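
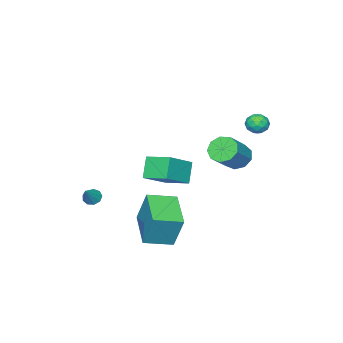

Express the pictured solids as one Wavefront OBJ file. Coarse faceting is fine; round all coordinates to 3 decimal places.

v -3.433 4.552 3.842
v -2.893 4.297 4.078
v -3.847 3.603 3.762
v -3.307 3.348 3.998
v -3.688 3.699 4.376
v -3.432 4.285 4.426
v -3.308 3.615 3.414
v -3.052 4.201 3.464
v -2.816 3.717 3.813
v -3.051 3.77 4.408
v -3.689 4.13 3.432
v -3.924 4.183 4.027
v -3.127 4.507 3.967
v -3.613 3.393 3.873
v -3.837 3.599 4.095
v -3.52 3.449 4.234
v -3.443 4.501 4.172
v -3.126 4.351 4.31
v -3.593 4 4.485
v -3.614 3.549 3.53
v -3.297 3.399 3.668
v -3.22 4.451 3.606
v -2.903 4.301 3.745
v -3.147 3.9 3.355
v -2.764 4.017 3.95
v -3.008 3.46 3.903
v -3.008 3.616 3.56
v -2.858 3.961 3.589
v -2.903 4.048 4.299
v -3.146 3.49 4.252
v -3.369 3.697 4.475
v -3.219 4.041 4.504
v -2.857 3.707 4.144
v -3.594 4.41 3.588
v -3.837 3.852 3.541
v -3.521 3.859 3.336
v -3.371 4.203 3.365
v -3.732 4.44 3.937
v -3.976 3.883 3.89
v -3.882 3.939 4.251
v -3.732 4.284 4.28
v -3.883 4.193 3.696
v 0.698 -3.184 -2.013
v 1.052 -3.495 -2.233
v 1.502 -2.896 -1.127
v 1.08 -3.166 -2.365
v 0.93 -2.845 -2.333
v 0.671 -2.683 -2.15
v 0.425 -2.755 -1.904
v 0.307 -3.028 -1.708
v 0.372 -3.373 -1.655
v 0.59 -3.63 -1.77
v 0.858 -3.678 -1.998
v -2.765 -1.117 -0.195
v -1.154 -1.21 0.79
v -2.913 0.285 0.181
v -1.303 0.193 1.165
v -2.077 -0.753 -1.285
v -0.467 -0.845 -0.301
v -2.226 0.65 -0.91
v -0.615 0.557 0.075
v -4.223 2.081 0.682
v -3.734 2.31 0.051
v -2.349 2.488 1.187
v -2.837 2.259 1.818
v -3.981 2.766 0.281
v -2.596 2.944 1.416
v -4.341 2.902 0.698
v -2.956 3.08 1.834
v -4.646 2.654 1.108
v -3.261 2.832 2.244
v -4.752 2.138 1.319
v -3.367 2.316 2.455
v -4.611 1.595 1.232
v -3.225 1.773 2.367
v -4.288 1.279 0.887
v -2.903 1.457 2.023
v -3.934 1.339 0.447
v -2.549 1.517 1.583
v -3.716 1.746 0.117
v -2.331 1.924 1.252
v -0.811 0.421 -2.935
v -0.804 1.078 -1.099
v 0.578 2.014 -3.51
v 0.584 2.671 -1.674
v 0.396 -0.511 -2.606
v 0.402 0.146 -0.77
v 1.784 1.082 -3.181
v 1.791 1.739 -1.345
f 1 38 17
f 38 12 41
f 17 41 6
f 38 41 17
f 1 17 13
f 17 6 18
f 13 18 2
f 17 18 13
f 1 13 22
f 13 2 23
f 22 23 8
f 13 23 22
f 1 22 34
f 22 8 37
f 34 37 11
f 22 37 34
f 1 34 38
f 34 11 42
f 38 42 12
f 34 42 38
f 2 18 29
f 18 6 32
f 29 32 10
f 18 32 29
f 6 41 19
f 41 12 40
f 19 40 5
f 41 40 19
f 12 42 39
f 42 11 35
f 39 35 3
f 42 35 39
f 11 37 36
f 37 8 24
f 36 24 7
f 37 24 36
f 8 23 28
f 23 2 25
f 28 25 9
f 23 25 28
f 4 30 16
f 30 10 31
f 16 31 5
f 30 31 16
f 4 16 14
f 16 5 15
f 14 15 3
f 16 15 14
f 4 14 21
f 14 3 20
f 21 20 7
f 14 20 21
f 4 21 26
f 21 7 27
f 26 27 9
f 21 27 26
f 4 26 30
f 26 9 33
f 30 33 10
f 26 33 30
f 5 31 19
f 31 10 32
f 19 32 6
f 31 32 19
f 3 15 39
f 15 5 40
f 39 40 12
f 15 40 39
f 7 20 36
f 20 3 35
f 36 35 11
f 20 35 36
f 9 27 28
f 27 7 24
f 28 24 8
f 27 24 28
f 10 33 29
f 33 9 25
f 29 25 2
f 33 25 29
f 44 43 46
f 44 46 45
f 46 43 47
f 46 47 45
f 47 43 48
f 47 48 45
f 48 43 49
f 48 49 45
f 49 43 50
f 49 50 45
f 50 43 51
f 50 51 45
f 51 43 52
f 51 52 45
f 52 43 53
f 52 53 45
f 53 43 44
f 53 44 45
f 55 57 54
f 58 55 54
f 54 57 56
f 56 58 54
f 55 61 57
f 59 55 58
f 59 61 55
f 57 61 56
f 60 58 56
f 56 61 60
f 60 59 58
f 61 59 60
f 63 62 66
f 63 66 64
f 64 66 67
f 64 67 65
f 66 62 68
f 66 68 67
f 67 68 69
f 67 69 65
f 68 62 70
f 68 70 69
f 69 70 71
f 69 71 65
f 70 62 72
f 70 72 71
f 71 72 73
f 71 73 65
f 72 62 74
f 72 74 73
f 73 74 75
f 73 75 65
f 74 62 76
f 74 76 75
f 75 76 77
f 75 77 65
f 76 62 78
f 76 78 77
f 77 78 79
f 77 79 65
f 78 62 80
f 78 80 79
f 79 80 81
f 79 81 65
f 80 62 63
f 80 63 81
f 81 63 64
f 81 64 65
f 83 85 82
f 86 83 82
f 82 85 84
f 84 86 82
f 83 89 85
f 87 83 86
f 87 89 83
f 85 89 84
f 88 86 84
f 84 89 88
f 88 87 86
f 89 87 88



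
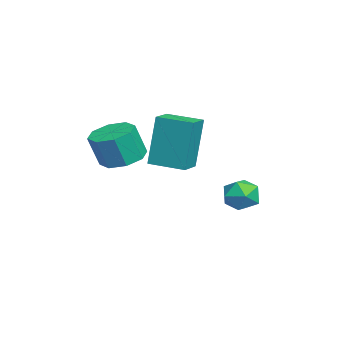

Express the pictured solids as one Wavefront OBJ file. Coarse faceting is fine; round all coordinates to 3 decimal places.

v 0.778 -1.39 -0.656
v 0.547 -1.12 1.383
v 1.24 -0.137 -0.77
v 1.008 0.133 1.269
v 1.692 -1.713 -0.509
v 1.46 -1.443 1.53
v 2.153 -0.46 -0.623
v 1.922 -0.19 1.416
v 1.84 -2.498 -0.209
v 2.503 -2.937 -0.446
v 2.683 -3.321 0.773
v 2.02 -2.882 1.009
v 2.652 -2.342 -0.28
v 2.832 -2.726 0.938
v 2.325 -1.839 -0.073
v 2.505 -2.223 1.145
v 1.714 -1.721 0.054
v 1.894 -2.105 1.273
v 1.177 -2.059 0.027
v 1.357 -2.443 1.246
v 1.028 -2.654 -0.138
v 1.208 -3.038 1.08
v 1.355 -3.157 -0.345
v 1.535 -3.541 0.873
v 1.966 -3.275 -0.473
v 2.146 -3.659 0.746
v -1.983 2.001 -3.215
v -1.42 1.987 -2.663
v -1.64 0.833 -3.597
v -1.077 0.819 -3.045
v -1.836 0.793 -2.834
v -2.048 1.514 -2.598
v -1.012 1.306 -3.662
v -1.224 2.027 -3.426
v -0.819 1.557 -2.94
v -1.328 1.24 -2.428
v -1.732 1.58 -3.832
v -2.241 1.263 -3.32
f 2 4 1
f 5 2 1
f 1 4 3
f 3 5 1
f 2 8 4
f 6 2 5
f 6 8 2
f 4 8 3
f 7 5 3
f 3 8 7
f 7 6 5
f 8 6 7
f 10 9 13
f 10 13 11
f 11 13 14
f 11 14 12
f 13 9 15
f 13 15 14
f 14 15 16
f 14 16 12
f 15 9 17
f 15 17 16
f 16 17 18
f 16 18 12
f 17 9 19
f 17 19 18
f 18 19 20
f 18 20 12
f 19 9 21
f 19 21 20
f 20 21 22
f 20 22 12
f 21 9 23
f 21 23 22
f 22 23 24
f 22 24 12
f 23 9 25
f 23 25 24
f 24 25 26
f 24 26 12
f 25 9 10
f 25 10 26
f 26 10 11
f 26 11 12
f 27 38 32
f 27 32 28
f 27 28 34
f 27 34 37
f 27 37 38
f 28 32 36
f 32 38 31
f 38 37 29
f 37 34 33
f 34 28 35
f 30 36 31
f 30 31 29
f 30 29 33
f 30 33 35
f 30 35 36
f 31 36 32
f 29 31 38
f 33 29 37
f 35 33 34
f 36 35 28



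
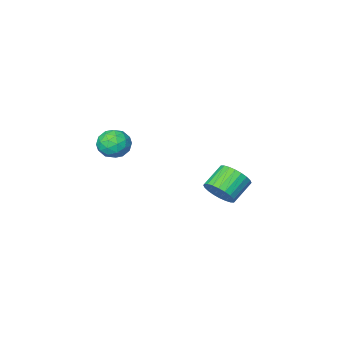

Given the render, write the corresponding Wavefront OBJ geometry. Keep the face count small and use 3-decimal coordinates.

v 2.691 2.068 2.706
v 3.112 2.187 2.237
v 3.428 1.573 3.243
v 3.849 1.692 2.774
v 3.629 2.173 3.137
v 3.173 2.479 2.805
v 3.367 1.281 2.675
v 2.911 1.587 2.343
v 3.53 1.701 2.218
v 3.692 2.252 2.503
v 2.848 1.508 2.977
v 3.01 2.059 3.262
v 2.836 2.171 2.424
v 3.704 1.589 3.056
v 3.574 1.872 3.269
v 3.822 1.942 2.993
v 2.873 2.342 2.758
v 3.12 2.412 2.482
v 3.424 2.404 3.011
v 3.42 1.348 2.998
v 3.667 1.418 2.722
v 2.718 1.818 2.487
v 2.966 1.888 2.211
v 3.116 1.356 2.469
v 3.33 1.955 2.138
v 3.763 1.664 2.453
v 3.48 1.423 2.395
v 3.212 1.602 2.2
v 3.425 2.279 2.305
v 3.858 1.988 2.621
v 3.729 2.271 2.834
v 3.461 2.45 2.639
v 3.671 1.993 2.294
v 2.682 1.772 2.859
v 3.115 1.481 3.175
v 3.079 1.31 2.841
v 2.811 1.489 2.646
v 2.777 2.096 3.027
v 3.21 1.805 3.342
v 3.328 2.158 3.28
v 3.06 2.337 3.085
v 2.869 1.767 3.186
v -0.685 2.217 -0.677
v -0.446 2.582 -0.169
v -1.275 2.329 0.405
v -1.515 1.963 -0.103
v -0.588 2.76 -0.297
v -1.418 2.507 0.277
v -0.746 2.855 -0.483
v -1.575 2.602 0.091
v -0.894 2.853 -0.698
v -1.724 2.599 -0.124
v -1.011 2.754 -0.91
v -1.84 2.501 -0.336
v -1.078 2.573 -1.087
v -1.907 2.32 -0.512
v -1.085 2.338 -1.201
v -1.914 2.085 -0.627
v -1.032 2.085 -1.235
v -1.861 1.831 -0.661
v -0.925 1.851 -1.185
v -1.754 1.598 -0.611
v -0.782 1.673 -1.057
v -1.612 1.42 -0.483
v -0.625 1.578 -0.871
v -1.454 1.325 -0.297
v -0.476 1.581 -0.656
v -1.306 1.327 -0.082
v -0.36 1.679 -0.444
v -1.189 1.426 0.13
v -0.293 1.86 -0.268
v -1.122 1.607 0.307
v -0.286 2.095 -0.153
v -1.115 1.842 0.421
v -0.339 2.349 -0.119
v -1.168 2.095 0.455
f 1 38 17
f 38 12 41
f 17 41 6
f 38 41 17
f 1 17 13
f 17 6 18
f 13 18 2
f 17 18 13
f 1 13 22
f 13 2 23
f 22 23 8
f 13 23 22
f 1 22 34
f 22 8 37
f 34 37 11
f 22 37 34
f 1 34 38
f 34 11 42
f 38 42 12
f 34 42 38
f 2 18 29
f 18 6 32
f 29 32 10
f 18 32 29
f 6 41 19
f 41 12 40
f 19 40 5
f 41 40 19
f 12 42 39
f 42 11 35
f 39 35 3
f 42 35 39
f 11 37 36
f 37 8 24
f 36 24 7
f 37 24 36
f 8 23 28
f 23 2 25
f 28 25 9
f 23 25 28
f 4 30 16
f 30 10 31
f 16 31 5
f 30 31 16
f 4 16 14
f 16 5 15
f 14 15 3
f 16 15 14
f 4 14 21
f 14 3 20
f 21 20 7
f 14 20 21
f 4 21 26
f 21 7 27
f 26 27 9
f 21 27 26
f 4 26 30
f 26 9 33
f 30 33 10
f 26 33 30
f 5 31 19
f 31 10 32
f 19 32 6
f 31 32 19
f 3 15 39
f 15 5 40
f 39 40 12
f 15 40 39
f 7 20 36
f 20 3 35
f 36 35 11
f 20 35 36
f 9 27 28
f 27 7 24
f 28 24 8
f 27 24 28
f 10 33 29
f 33 9 25
f 29 25 2
f 33 25 29
f 44 43 47
f 44 47 45
f 45 47 48
f 45 48 46
f 47 43 49
f 47 49 48
f 48 49 50
f 48 50 46
f 49 43 51
f 49 51 50
f 50 51 52
f 50 52 46
f 51 43 53
f 51 53 52
f 52 53 54
f 52 54 46
f 53 43 55
f 53 55 54
f 54 55 56
f 54 56 46
f 55 43 57
f 55 57 56
f 56 57 58
f 56 58 46
f 57 43 59
f 57 59 58
f 58 59 60
f 58 60 46
f 59 43 61
f 59 61 60
f 60 61 62
f 60 62 46
f 61 43 63
f 61 63 62
f 62 63 64
f 62 64 46
f 63 43 65
f 63 65 64
f 64 65 66
f 64 66 46
f 65 43 67
f 65 67 66
f 66 67 68
f 66 68 46
f 67 43 69
f 67 69 68
f 68 69 70
f 68 70 46
f 69 43 71
f 69 71 70
f 70 71 72
f 70 72 46
f 71 43 73
f 71 73 72
f 72 73 74
f 72 74 46
f 73 43 75
f 73 75 74
f 74 75 76
f 74 76 46
f 75 43 44
f 75 44 76
f 76 44 45
f 76 45 46



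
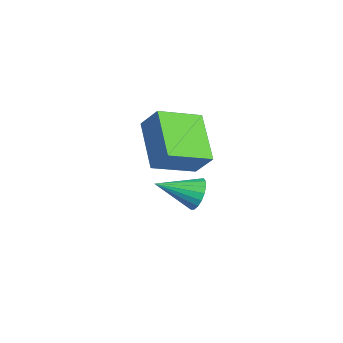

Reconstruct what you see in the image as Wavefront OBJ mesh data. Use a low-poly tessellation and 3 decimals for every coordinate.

v -0.341 -0.678 0.691
v -0.085 -0.895 0.182
v -0.319 -1.962 1.249
v 0.13 -0.826 0.333
v 0.251 -0.727 0.554
v 0.256 -0.619 0.803
v 0.142 -0.523 1.03
v -0.068 -0.457 1.19
v -0.331 -0.435 1.251
v -0.597 -0.461 1.201
v -0.812 -0.53 1.05
v -0.933 -0.629 0.828
v -0.938 -0.737 0.579
v -0.824 -0.833 0.353
v -0.614 -0.899 0.193
v -0.351 -0.921 0.132
v 1.295 -0.926 2.766
v 1.749 -2.254 3.298
v -0.208 -1.071 3.689
v 0.246 -2.399 4.22
v 1.714 -0.481 3.52
v 2.168 -1.809 4.051
v 0.211 -0.626 4.442
v 0.665 -1.954 4.974
f 2 1 4
f 2 4 3
f 4 1 5
f 4 5 3
f 5 1 6
f 5 6 3
f 6 1 7
f 6 7 3
f 7 1 8
f 7 8 3
f 8 1 9
f 8 9 3
f 9 1 10
f 9 10 3
f 10 1 11
f 10 11 3
f 11 1 12
f 11 12 3
f 12 1 13
f 12 13 3
f 13 1 14
f 13 14 3
f 14 1 15
f 14 15 3
f 15 1 16
f 15 16 3
f 16 1 2
f 16 2 3
f 18 20 17
f 21 18 17
f 17 20 19
f 19 21 17
f 18 24 20
f 22 18 21
f 22 24 18
f 20 24 19
f 23 21 19
f 19 24 23
f 23 22 21
f 24 22 23



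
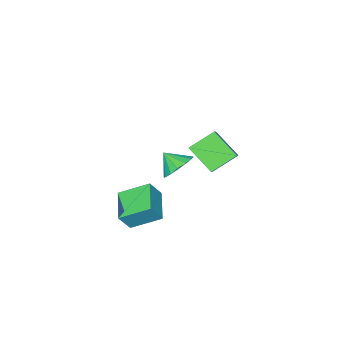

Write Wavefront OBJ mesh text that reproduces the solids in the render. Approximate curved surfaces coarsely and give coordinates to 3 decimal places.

v 0.54 3.645 2.325
v 0.767 2.214 3.441
v -0.756 4.097 3.167
v -0.528 2.665 4.284
v 1.468 4.535 3.276
v 1.696 3.103 4.393
v 0.173 4.986 4.119
v 0.4 3.555 5.235
v 2.759 -0.25 -1.29
v 1.655 0.977 -0.39
v 3.914 1.176 -1.818
v 2.81 2.404 -0.918
v 3.41 -0.404 -0.282
v 2.306 0.824 0.618
v 4.565 1.023 -0.81
v 3.461 2.25 0.09
v -2.658 -2.624 -2.602
v -1.826 -2.902 -3.215
v -2.362 -3.556 -1.778
v -1.625 -2.526 -2.862
v -1.7 -2.176 -2.44
v -2.032 -1.946 -2.061
v -2.531 -1.897 -1.827
v -3.065 -2.044 -1.801
v -3.49 -2.345 -1.99
v -3.691 -2.721 -2.343
v -3.616 -3.071 -2.765
v -3.284 -3.301 -3.144
v -2.784 -3.35 -3.378
v -2.251 -3.203 -3.404
f 2 4 1
f 5 2 1
f 1 4 3
f 3 5 1
f 2 8 4
f 6 2 5
f 6 8 2
f 4 8 3
f 7 5 3
f 3 8 7
f 7 6 5
f 8 6 7
f 10 12 9
f 13 10 9
f 9 12 11
f 11 13 9
f 10 16 12
f 14 10 13
f 14 16 10
f 12 16 11
f 15 13 11
f 11 16 15
f 15 14 13
f 16 14 15
f 18 17 20
f 18 20 19
f 20 17 21
f 20 21 19
f 21 17 22
f 21 22 19
f 22 17 23
f 22 23 19
f 23 17 24
f 23 24 19
f 24 17 25
f 24 25 19
f 25 17 26
f 25 26 19
f 26 17 27
f 26 27 19
f 27 17 28
f 27 28 19
f 28 17 29
f 28 29 19
f 29 17 30
f 29 30 19
f 30 17 18
f 30 18 19



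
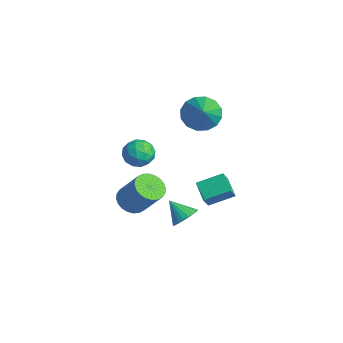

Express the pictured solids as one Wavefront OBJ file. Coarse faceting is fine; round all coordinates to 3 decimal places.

v -1.604 3.138 0.435
v -1.132 2.662 -0.348
v -0.196 2.542 1.645
v -0.929 3.155 -0.343
v -0.906 3.643 -0.129
v -1.07 3.996 0.236
v -1.378 4.118 0.654
v -1.746 3.978 1.013
v -2.076 3.613 1.217
v -2.28 3.12 1.212
v -2.302 2.632 0.999
v -2.138 2.28 0.634
v -1.831 2.157 0.216
v -1.462 2.297 -0.143
v 3.081 -1.526 2.37
v 3.5 -2.196 2.252
v 1.98 -2.184 2.208
v 2.399 -2.854 2.09
v 2.381 -2.518 2.814
v 3.061 -2.111 2.914
v 2.419 -2.269 1.546
v 3.099 -1.862 1.646
v 3.09 -2.656 1.742
v 3.067 -2.809 2.526
v 2.413 -1.571 1.934
v 2.39 -1.724 2.718
v 3.387 -1.803 2.325
v 2.093 -2.577 2.135
v 2.082 -2.379 2.561
v 2.328 -2.773 2.491
v 3.129 -1.753 2.715
v 3.375 -2.147 2.645
v 2.718 -2.336 2.976
v 2.105 -2.233 1.815
v 2.351 -2.627 1.745
v 3.152 -1.607 1.969
v 3.398 -2.001 1.899
v 2.762 -2.044 1.484
v 3.392 -2.467 1.956
v 2.745 -2.854 1.861
v 2.757 -2.51 1.541
v 3.157 -2.271 1.6
v 3.379 -2.558 2.417
v 2.731 -2.944 2.322
v 2.721 -2.746 2.747
v 3.121 -2.507 2.806
v 3.138 -2.828 2.117
v 2.749 -1.436 2.138
v 2.101 -1.822 2.043
v 2.359 -1.873 1.654
v 2.759 -1.634 1.713
v 2.735 -1.526 2.599
v 2.088 -1.913 2.504
v 2.323 -2.109 2.86
v 2.723 -1.87 2.919
v 2.342 -1.552 2.343
v 2.351 1.146 -1.624
v 2.748 2.342 -1.084
v 3.389 1.006 -2.076
v 3.785 2.202 -1.536
v 2.595 0.758 -0.944
v 2.991 1.954 -0.404
v 3.632 0.618 -1.396
v 4.029 1.814 -0.856
v 1.444 0.796 -4.327
v 1.995 0.716 -3.824
v 0.616 0.344 -3.493
v 1.895 1.006 -3.766
v 1.718 1.259 -3.805
v 1.493 1.433 -3.934
v 1.26 1.496 -4.131
v 1.059 1.439 -4.362
v 0.924 1.27 -4.587
v 0.879 1.019 -4.767
v 0.932 0.73 -4.871
v 1.074 0.452 -4.881
v 1.279 0.234 -4.796
v 1.513 0.113 -4.629
v 1.735 0.11 -4.41
v 1.907 0.226 -4.177
v 1.999 0.44 -3.97
v 0.481 -1.548 -2.898
v 1.033 -1.184 -3.384
v 2.01 -0.669 -1.888
v 1.459 -1.032 -1.402
v 0.827 -0.944 -3.332
v 1.805 -0.429 -1.836
v 0.569 -0.796 -3.214
v 1.547 -0.281 -1.718
v 0.298 -0.763 -3.049
v 1.275 -0.247 -1.552
v 0.054 -0.849 -2.86
v 1.032 -0.333 -1.364
v -0.125 -1.041 -2.677
v 0.853 -0.526 -1.181
v -0.211 -1.311 -2.527
v 0.767 -0.795 -1.031
v -0.192 -1.616 -2.435
v 0.786 -1.101 -0.939
v -0.07 -1.911 -2.412
v 0.907 -1.396 -0.916
v 0.135 -2.151 -2.464
v 1.113 -1.636 -0.968
v 0.393 -2.299 -2.582
v 1.371 -1.784 -1.086
v 0.665 -2.333 -2.748
v 1.642 -1.817 -1.251
v 0.908 -2.247 -2.936
v 1.886 -1.731 -1.44
v 1.087 -2.054 -3.119
v 2.065 -1.539 -1.623
v 1.173 -1.785 -3.269
v 2.151 -1.269 -1.773
v 1.154 -1.479 -3.361
v 2.132 -0.964 -1.865
f 2 1 4
f 2 4 3
f 4 1 5
f 4 5 3
f 5 1 6
f 5 6 3
f 6 1 7
f 6 7 3
f 7 1 8
f 7 8 3
f 8 1 9
f 8 9 3
f 9 1 10
f 9 10 3
f 10 1 11
f 10 11 3
f 11 1 12
f 11 12 3
f 12 1 13
f 12 13 3
f 13 1 14
f 13 14 3
f 14 1 2
f 14 2 3
f 15 52 31
f 52 26 55
f 31 55 20
f 52 55 31
f 15 31 27
f 31 20 32
f 27 32 16
f 31 32 27
f 15 27 36
f 27 16 37
f 36 37 22
f 27 37 36
f 15 36 48
f 36 22 51
f 48 51 25
f 36 51 48
f 15 48 52
f 48 25 56
f 52 56 26
f 48 56 52
f 16 32 43
f 32 20 46
f 43 46 24
f 32 46 43
f 20 55 33
f 55 26 54
f 33 54 19
f 55 54 33
f 26 56 53
f 56 25 49
f 53 49 17
f 56 49 53
f 25 51 50
f 51 22 38
f 50 38 21
f 51 38 50
f 22 37 42
f 37 16 39
f 42 39 23
f 37 39 42
f 18 44 30
f 44 24 45
f 30 45 19
f 44 45 30
f 18 30 28
f 30 19 29
f 28 29 17
f 30 29 28
f 18 28 35
f 28 17 34
f 35 34 21
f 28 34 35
f 18 35 40
f 35 21 41
f 40 41 23
f 35 41 40
f 18 40 44
f 40 23 47
f 44 47 24
f 40 47 44
f 19 45 33
f 45 24 46
f 33 46 20
f 45 46 33
f 17 29 53
f 29 19 54
f 53 54 26
f 29 54 53
f 21 34 50
f 34 17 49
f 50 49 25
f 34 49 50
f 23 41 42
f 41 21 38
f 42 38 22
f 41 38 42
f 24 47 43
f 47 23 39
f 43 39 16
f 47 39 43
f 58 60 57
f 61 58 57
f 57 60 59
f 59 61 57
f 58 64 60
f 62 58 61
f 62 64 58
f 60 64 59
f 63 61 59
f 59 64 63
f 63 62 61
f 64 62 63
f 66 65 68
f 66 68 67
f 68 65 69
f 68 69 67
f 69 65 70
f 69 70 67
f 70 65 71
f 70 71 67
f 71 65 72
f 71 72 67
f 72 65 73
f 72 73 67
f 73 65 74
f 73 74 67
f 74 65 75
f 74 75 67
f 75 65 76
f 75 76 67
f 76 65 77
f 76 77 67
f 77 65 78
f 77 78 67
f 78 65 79
f 78 79 67
f 79 65 80
f 79 80 67
f 80 65 81
f 80 81 67
f 81 65 66
f 81 66 67
f 83 82 86
f 83 86 84
f 84 86 87
f 84 87 85
f 86 82 88
f 86 88 87
f 87 88 89
f 87 89 85
f 88 82 90
f 88 90 89
f 89 90 91
f 89 91 85
f 90 82 92
f 90 92 91
f 91 92 93
f 91 93 85
f 92 82 94
f 92 94 93
f 93 94 95
f 93 95 85
f 94 82 96
f 94 96 95
f 95 96 97
f 95 97 85
f 96 82 98
f 96 98 97
f 97 98 99
f 97 99 85
f 98 82 100
f 98 100 99
f 99 100 101
f 99 101 85
f 100 82 102
f 100 102 101
f 101 102 103
f 101 103 85
f 102 82 104
f 102 104 103
f 103 104 105
f 103 105 85
f 104 82 106
f 104 106 105
f 105 106 107
f 105 107 85
f 106 82 108
f 106 108 107
f 107 108 109
f 107 109 85
f 108 82 110
f 108 110 109
f 109 110 111
f 109 111 85
f 110 82 112
f 110 112 111
f 111 112 113
f 111 113 85
f 112 82 114
f 112 114 113
f 113 114 115
f 113 115 85
f 114 82 83
f 114 83 115
f 115 83 84
f 115 84 85



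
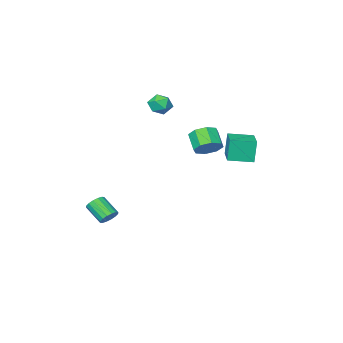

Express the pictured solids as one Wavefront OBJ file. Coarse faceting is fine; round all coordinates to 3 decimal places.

v 1.193 -1.111 -3.115
v 1.402 -1.365 -3.505
v 1.597 -2.263 -2.814
v 1.387 -2.009 -2.425
v 1.603 -1.235 -3.392
v 1.797 -2.134 -2.702
v 1.693 -1.072 -3.205
v 1.888 -1.971 -2.515
v 1.65 -0.919 -2.994
v 1.844 -1.818 -2.304
v 1.484 -0.818 -2.816
v 1.678 -1.717 -2.125
v 1.24 -0.795 -2.718
v 1.434 -1.694 -2.027
v 0.983 -0.857 -2.726
v 1.178 -1.755 -2.035
v 0.783 -0.986 -2.838
v 0.977 -1.885 -2.148
v 0.692 -1.149 -3.025
v 0.887 -2.048 -2.335
v 0.736 -1.302 -3.236
v 0.93 -2.201 -2.546
v 0.902 -1.403 -3.415
v 1.096 -2.302 -2.724
v 1.146 -1.426 -3.513
v 1.34 -2.325 -2.822
v -3.24 0.427 0.789
v -2.656 0.602 1.17
v -2.875 -0.151 1.853
v -3.46 -0.327 1.471
v -3.104 0.879 1.332
v -3.324 0.126 2.014
v -3.632 0.891 1.175
v -3.852 0.138 1.858
v -3.931 0.631 0.792
v -4.15 -0.122 1.474
v -3.825 0.251 0.407
v -4.044 -0.502 1.09
v -3.376 -0.026 0.246
v -3.596 -0.779 0.928
v -2.848 -0.038 0.402
v -3.068 -0.791 1.085
v -2.55 0.222 0.786
v -2.769 -0.531 1.468
v -1.751 -0.67 3.92
v -1.132 -0.807 3.825
v -2.008 -1.273 3.115
v -1.389 -1.41 3.02
v -1.691 -1.634 3.539
v -1.532 -1.262 4.037
v -1.608 -0.818 2.903
v -1.449 -0.446 3.401
v -1.043 -0.899 3.197
v -1.095 -1.403 3.59
v -2.045 -0.677 3.35
v -2.097 -1.181 3.743
v -3.996 2.692 0.978
v -4.192 2.61 2.138
v -3.152 4.054 1.217
v -3.349 3.972 2.378
v -2.991 2.048 1.102
v -3.188 1.966 2.263
v -2.148 3.41 1.342
v -2.344 3.328 2.502
f 2 1 5
f 2 5 3
f 3 5 6
f 3 6 4
f 5 1 7
f 5 7 6
f 6 7 8
f 6 8 4
f 7 1 9
f 7 9 8
f 8 9 10
f 8 10 4
f 9 1 11
f 9 11 10
f 10 11 12
f 10 12 4
f 11 1 13
f 11 13 12
f 12 13 14
f 12 14 4
f 13 1 15
f 13 15 14
f 14 15 16
f 14 16 4
f 15 1 17
f 15 17 16
f 16 17 18
f 16 18 4
f 17 1 19
f 17 19 18
f 18 19 20
f 18 20 4
f 19 1 21
f 19 21 20
f 20 21 22
f 20 22 4
f 21 1 23
f 21 23 22
f 22 23 24
f 22 24 4
f 23 1 25
f 23 25 24
f 24 25 26
f 24 26 4
f 25 1 2
f 25 2 26
f 26 2 3
f 26 3 4
f 28 27 31
f 28 31 29
f 29 31 32
f 29 32 30
f 31 27 33
f 31 33 32
f 32 33 34
f 32 34 30
f 33 27 35
f 33 35 34
f 34 35 36
f 34 36 30
f 35 27 37
f 35 37 36
f 36 37 38
f 36 38 30
f 37 27 39
f 37 39 38
f 38 39 40
f 38 40 30
f 39 27 41
f 39 41 40
f 40 41 42
f 40 42 30
f 41 27 43
f 41 43 42
f 42 43 44
f 42 44 30
f 43 27 28
f 43 28 44
f 44 28 29
f 44 29 30
f 45 56 50
f 45 50 46
f 45 46 52
f 45 52 55
f 45 55 56
f 46 50 54
f 50 56 49
f 56 55 47
f 55 52 51
f 52 46 53
f 48 54 49
f 48 49 47
f 48 47 51
f 48 51 53
f 48 53 54
f 49 54 50
f 47 49 56
f 51 47 55
f 53 51 52
f 54 53 46
f 58 60 57
f 61 58 57
f 57 60 59
f 59 61 57
f 58 64 60
f 62 58 61
f 62 64 58
f 60 64 59
f 63 61 59
f 59 64 63
f 63 62 61
f 64 62 63



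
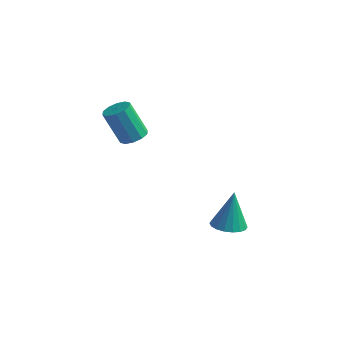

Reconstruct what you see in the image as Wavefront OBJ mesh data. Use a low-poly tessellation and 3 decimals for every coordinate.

v -3.356 1.518 3.248
v -2.833 1.268 3.469
v -3.542 1.113 4.973
v -4.064 1.362 4.752
v -2.812 1.648 3.517
v -3.521 1.492 5.021
v -3 1.978 3.463
v -3.709 1.822 4.967
v -3.323 2.132 3.327
v -4.032 1.976 4.831
v -3.659 2.051 3.16
v -4.368 1.896 4.664
v -3.878 1.767 3.027
v -4.587 1.612 4.531
v -3.899 1.388 2.979
v -4.608 1.232 4.483
v -3.711 1.058 3.033
v -4.42 0.902 4.537
v -3.388 0.904 3.169
v -4.097 0.748 4.673
v -3.052 0.984 3.336
v -3.761 0.829 4.84
v 0.389 2.616 -1.497
v 0.855 3.21 -1.65
v 0.391 3.064 0.237
v 0.543 3.347 -1.685
v 0.2 3.339 -1.683
v -0.105 3.189 -1.644
v -0.312 2.924 -1.575
v -0.381 2.599 -1.491
v -0.297 2.278 -1.408
v -0.077 2.023 -1.343
v 0.235 1.886 -1.308
v 0.578 1.893 -1.31
v 0.883 2.044 -1.35
v 1.09 2.308 -1.418
v 1.159 2.633 -1.502
v 1.075 2.955 -1.585
f 2 1 5
f 2 5 3
f 3 5 6
f 3 6 4
f 5 1 7
f 5 7 6
f 6 7 8
f 6 8 4
f 7 1 9
f 7 9 8
f 8 9 10
f 8 10 4
f 9 1 11
f 9 11 10
f 10 11 12
f 10 12 4
f 11 1 13
f 11 13 12
f 12 13 14
f 12 14 4
f 13 1 15
f 13 15 14
f 14 15 16
f 14 16 4
f 15 1 17
f 15 17 16
f 16 17 18
f 16 18 4
f 17 1 19
f 17 19 18
f 18 19 20
f 18 20 4
f 19 1 21
f 19 21 20
f 20 21 22
f 20 22 4
f 21 1 2
f 21 2 22
f 22 2 3
f 22 3 4
f 24 23 26
f 24 26 25
f 26 23 27
f 26 27 25
f 27 23 28
f 27 28 25
f 28 23 29
f 28 29 25
f 29 23 30
f 29 30 25
f 30 23 31
f 30 31 25
f 31 23 32
f 31 32 25
f 32 23 33
f 32 33 25
f 33 23 34
f 33 34 25
f 34 23 35
f 34 35 25
f 35 23 36
f 35 36 25
f 36 23 37
f 36 37 25
f 37 23 38
f 37 38 25
f 38 23 24
f 38 24 25



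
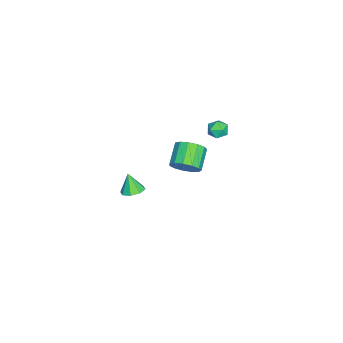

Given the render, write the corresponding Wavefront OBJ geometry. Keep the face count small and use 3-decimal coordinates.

v 3.765 -1.345 1.825
v 4.384 -1.29 2.016
v 3.475 -1.675 2.855
v 4.127 -0.869 2.078
v 3.658 -0.727 1.992
v 3.252 -0.947 1.808
v 3.146 -1.401 1.633
v 3.403 -1.822 1.571
v 3.872 -1.964 1.657
v 4.278 -1.744 1.842
v -3.591 1.855 0.425
v -3.331 1.624 0.977
v -4.129 0.956 0.303
v -3.869 0.725 0.855
v -4.298 1.215 0.876
v -3.966 1.771 0.952
v -3.494 0.809 0.328
v -3.162 1.365 0.404
v -3.271 0.978 0.917
v -3.768 1.229 1.256
v -3.692 1.351 0.024
v -4.189 1.602 0.363
v -1.576 0.035 -0.983
v -1.189 0.504 -0.347
v -2.398 0.514 0.379
v -2.784 0.045 -0.257
v -1.379 0.832 -0.667
v -2.587 0.842 0.06
v -1.631 0.907 -1.087
v -2.84 0.917 -0.361
v -1.866 0.705 -1.475
v -3.074 0.715 -0.748
v -2.008 0.29 -1.706
v -3.217 0.3 -0.979
v -2.014 -0.206 -1.708
v -3.222 -0.196 -0.981
v -1.88 -0.625 -1.48
v -3.088 -0.615 -0.753
v -1.65 -0.835 -1.094
v -2.858 -0.825 -0.367
v -1.396 -0.769 -0.673
v -2.604 -0.759 0.054
v -1.199 -0.447 -0.351
v -2.408 -0.437 0.376
v -1.122 0.027 -0.229
v -2.331 0.038 0.497
f 2 1 4
f 2 4 3
f 4 1 5
f 4 5 3
f 5 1 6
f 5 6 3
f 6 1 7
f 6 7 3
f 7 1 8
f 7 8 3
f 8 1 9
f 8 9 3
f 9 1 10
f 9 10 3
f 10 1 2
f 10 2 3
f 11 22 16
f 11 16 12
f 11 12 18
f 11 18 21
f 11 21 22
f 12 16 20
f 16 22 15
f 22 21 13
f 21 18 17
f 18 12 19
f 14 20 15
f 14 15 13
f 14 13 17
f 14 17 19
f 14 19 20
f 15 20 16
f 13 15 22
f 17 13 21
f 19 17 18
f 20 19 12
f 24 23 27
f 24 27 25
f 25 27 28
f 25 28 26
f 27 23 29
f 27 29 28
f 28 29 30
f 28 30 26
f 29 23 31
f 29 31 30
f 30 31 32
f 30 32 26
f 31 23 33
f 31 33 32
f 32 33 34
f 32 34 26
f 33 23 35
f 33 35 34
f 34 35 36
f 34 36 26
f 35 23 37
f 35 37 36
f 36 37 38
f 36 38 26
f 37 23 39
f 37 39 38
f 38 39 40
f 38 40 26
f 39 23 41
f 39 41 40
f 40 41 42
f 40 42 26
f 41 23 43
f 41 43 42
f 42 43 44
f 42 44 26
f 43 23 45
f 43 45 44
f 44 45 46
f 44 46 26
f 45 23 24
f 45 24 46
f 46 24 25
f 46 25 26



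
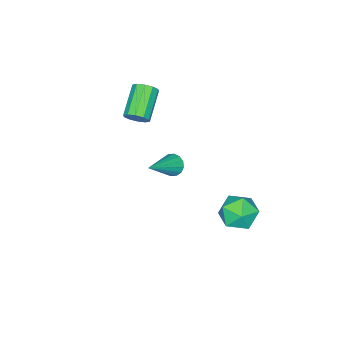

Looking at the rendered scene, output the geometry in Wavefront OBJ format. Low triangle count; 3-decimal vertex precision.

v -3.979 4.634 -0.763
v -3.263 4.604 -1.504
v -3.897 2.976 -0.616
v -3.181 2.946 -1.357
v -2.956 3.358 -0.44
v -3.007 4.383 -0.53
v -4.153 3.197 -1.59
v -4.204 4.222 -1.68
v -3.371 3.716 -2.015
v -2.631 3.815 -1.304
v -4.529 3.765 -0.816
v -3.789 3.864 -0.105
v -3.048 -1.652 2.899
v -2.702 -2.136 3.107
v -4.066 -2.731 3.989
v -4.412 -2.248 3.781
v -2.665 -1.843 3.362
v -4.029 -2.439 4.244
v -2.775 -1.478 3.439
v -4.139 -2.073 4.321
v -2.989 -1.179 3.31
v -4.352 -1.774 4.193
v -3.225 -1.061 3.024
v -4.589 -1.656 3.907
v -3.394 -1.169 2.691
v -4.758 -1.764 3.573
v -3.431 -1.461 2.436
v -4.795 -2.057 3.318
v -3.321 -1.827 2.359
v -4.685 -2.422 3.241
v -3.108 -2.126 2.487
v -4.471 -2.721 3.37
v -2.871 -2.244 2.773
v -4.235 -2.839 3.656
v -2.32 1.013 1.701
v -2.003 1.174 1.231
v -0.64 1.027 2.839
v -2.093 1.436 1.359
v -2.243 1.585 1.58
v -2.415 1.58 1.833
v -2.561 1.423 2.05
v -2.642 1.156 2.174
v -2.638 0.851 2.171
v -2.548 0.589 2.043
v -2.397 0.44 1.822
v -2.226 0.445 1.569
v -2.08 0.602 1.352
v -1.999 0.869 1.228
f 1 12 6
f 1 6 2
f 1 2 8
f 1 8 11
f 1 11 12
f 2 6 10
f 6 12 5
f 12 11 3
f 11 8 7
f 8 2 9
f 4 10 5
f 4 5 3
f 4 3 7
f 4 7 9
f 4 9 10
f 5 10 6
f 3 5 12
f 7 3 11
f 9 7 8
f 10 9 2
f 14 13 17
f 14 17 15
f 15 17 18
f 15 18 16
f 17 13 19
f 17 19 18
f 18 19 20
f 18 20 16
f 19 13 21
f 19 21 20
f 20 21 22
f 20 22 16
f 21 13 23
f 21 23 22
f 22 23 24
f 22 24 16
f 23 13 25
f 23 25 24
f 24 25 26
f 24 26 16
f 25 13 27
f 25 27 26
f 26 27 28
f 26 28 16
f 27 13 29
f 27 29 28
f 28 29 30
f 28 30 16
f 29 13 31
f 29 31 30
f 30 31 32
f 30 32 16
f 31 13 33
f 31 33 32
f 32 33 34
f 32 34 16
f 33 13 14
f 33 14 34
f 34 14 15
f 34 15 16
f 36 35 38
f 36 38 37
f 38 35 39
f 38 39 37
f 39 35 40
f 39 40 37
f 40 35 41
f 40 41 37
f 41 35 42
f 41 42 37
f 42 35 43
f 42 43 37
f 43 35 44
f 43 44 37
f 44 35 45
f 44 45 37
f 45 35 46
f 45 46 37
f 46 35 47
f 46 47 37
f 47 35 48
f 47 48 37
f 48 35 36
f 48 36 37



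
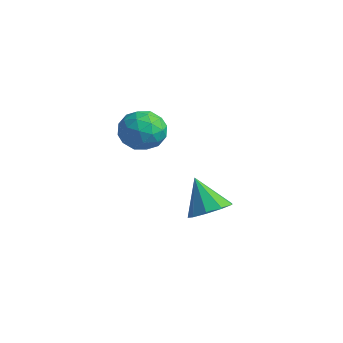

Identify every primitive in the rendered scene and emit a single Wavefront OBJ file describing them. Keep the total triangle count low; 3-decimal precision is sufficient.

v -2.047 0.477 2.252
v -1.056 0.477 2.01
v -2.224 -0.997 1.53
v -1.233 -0.997 1.288
v -1.519 -1.087 2.263
v -1.41 -0.176 2.709
v -1.87 -0.344 0.831
v -1.761 0.567 1.277
v -0.947 -0.03 1.132
v -0.73 -0.49 2.016
v -2.55 -0.03 1.524
v -2.333 -0.49 2.408
v -1.536 0.606 2.194
v -1.744 -1.126 1.346
v -1.912 -1.179 1.919
v -1.33 -1.179 1.776
v -1.744 0.222 2.605
v -1.162 0.222 2.463
v -1.434 -0.697 2.611
v -2.118 -0.742 1.077
v -1.536 -0.742 0.935
v -1.95 0.659 1.764
v -1.368 0.659 1.621
v -1.846 0.177 0.929
v -0.889 0.308 1.536
v -0.993 -0.558 1.111
v -1.368 -0.174 0.843
v -1.303 0.361 1.105
v -0.762 0.038 2.056
v -0.866 -0.828 1.631
v -1.034 -0.881 2.204
v -0.97 -0.346 2.466
v -0.698 -0.26 1.539
v -2.414 0.308 1.909
v -2.518 -0.558 1.484
v -2.31 -0.174 1.074
v -2.246 0.361 1.336
v -2.287 0.038 2.429
v -2.391 -0.828 2.004
v -1.977 -0.881 2.435
v -1.912 -0.346 2.697
v -2.582 -0.26 2.001
v -0.604 2.315 -3.271
v 0.049 2.87 -2.818
v -1.596 2.305 -1.829
v -0.399 3.251 -3.124
v -0.944 3.194 -3.499
v -1.33 2.726 -3.767
v -1.376 2.065 -3.803
v -1.061 1.521 -3.59
v -0.533 1.348 -3.228
v -0.038 1.628 -2.886
v 0.192 2.229 -2.724
f 1 38 17
f 38 12 41
f 17 41 6
f 38 41 17
f 1 17 13
f 17 6 18
f 13 18 2
f 17 18 13
f 1 13 22
f 13 2 23
f 22 23 8
f 13 23 22
f 1 22 34
f 22 8 37
f 34 37 11
f 22 37 34
f 1 34 38
f 34 11 42
f 38 42 12
f 34 42 38
f 2 18 29
f 18 6 32
f 29 32 10
f 18 32 29
f 6 41 19
f 41 12 40
f 19 40 5
f 41 40 19
f 12 42 39
f 42 11 35
f 39 35 3
f 42 35 39
f 11 37 36
f 37 8 24
f 36 24 7
f 37 24 36
f 8 23 28
f 23 2 25
f 28 25 9
f 23 25 28
f 4 30 16
f 30 10 31
f 16 31 5
f 30 31 16
f 4 16 14
f 16 5 15
f 14 15 3
f 16 15 14
f 4 14 21
f 14 3 20
f 21 20 7
f 14 20 21
f 4 21 26
f 21 7 27
f 26 27 9
f 21 27 26
f 4 26 30
f 26 9 33
f 30 33 10
f 26 33 30
f 5 31 19
f 31 10 32
f 19 32 6
f 31 32 19
f 3 15 39
f 15 5 40
f 39 40 12
f 15 40 39
f 7 20 36
f 20 3 35
f 36 35 11
f 20 35 36
f 9 27 28
f 27 7 24
f 28 24 8
f 27 24 28
f 10 33 29
f 33 9 25
f 29 25 2
f 33 25 29
f 44 43 46
f 44 46 45
f 46 43 47
f 46 47 45
f 47 43 48
f 47 48 45
f 48 43 49
f 48 49 45
f 49 43 50
f 49 50 45
f 50 43 51
f 50 51 45
f 51 43 52
f 51 52 45
f 52 43 53
f 52 53 45
f 53 43 44
f 53 44 45



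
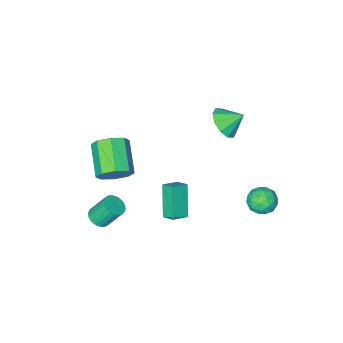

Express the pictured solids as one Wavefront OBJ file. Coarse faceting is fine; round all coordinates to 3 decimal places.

v 4.117 -2.283 -3.904
v 4.629 -1.839 -3.854
v 3.996 -1.253 -2.566
v 3.483 -1.697 -2.616
v 4.427 -1.689 -4.021
v 3.793 -1.104 -2.733
v 4.163 -1.657 -4.166
v 3.529 -1.071 -2.878
v 3.89 -1.749 -4.258
v 3.256 -1.163 -2.971
v 3.661 -1.946 -4.281
v 3.028 -1.361 -2.993
v 3.524 -2.211 -4.228
v 2.89 -1.625 -2.941
v 3.503 -2.489 -4.112
v 2.87 -1.904 -2.824
v 3.604 -2.727 -3.954
v 2.971 -2.141 -2.666
v 3.807 -2.876 -3.787
v 3.173 -2.291 -2.499
v 4.071 -2.909 -3.642
v 3.437 -2.323 -2.354
v 4.344 -2.817 -3.549
v 3.71 -2.231 -2.262
v 4.572 -2.619 -3.527
v 3.939 -2.034 -2.239
v 4.71 -2.355 -3.579
v 4.076 -1.769 -2.292
v 4.73 -2.076 -3.696
v 4.097 -1.491 -2.408
v -4.046 2.498 -2.737
v -3.467 2.992 -2.249
v -2.953 1.608 -3.131
v -2.374 2.102 -2.643
v -3.005 1.604 -2.228
v -3.68 2.154 -1.985
v -2.74 2.446 -3.395
v -3.415 2.996 -3.152
v -2.66 2.96 -2.656
v -2.823 2.44 -1.935
v -3.597 2.16 -3.445
v -3.76 1.64 -2.724
v -3.852 2.823 -2.458
v -2.568 1.777 -2.922
v -2.938 1.484 -2.678
v -2.598 1.775 -2.391
v -3.977 2.33 -2.303
v -3.637 2.621 -2.016
v -3.365 1.805 -2.004
v -2.783 1.979 -3.364
v -2.443 2.27 -3.077
v -3.822 2.825 -2.989
v -3.482 3.116 -2.702
v -3.055 2.795 -3.376
v -3.038 3.095 -2.411
v -2.396 2.572 -2.642
v -2.611 2.774 -3.085
v -3.008 3.097 -2.941
v -3.134 2.789 -1.987
v -2.492 2.266 -2.219
v -2.862 1.973 -1.975
v -3.259 2.296 -1.831
v -2.66 2.77 -2.226
v -3.928 2.334 -3.161
v -3.286 1.811 -3.393
v -3.161 2.304 -3.549
v -3.558 2.627 -3.405
v -4.024 2.028 -2.738
v -3.382 1.505 -2.969
v -3.412 1.503 -2.439
v -3.809 1.826 -2.295
v -3.76 1.83 -3.154
v 3.224 -1.99 -0.335
v 4.035 -1.988 0.285
v 3.266 -3.649 1.295
v 2.456 -3.65 0.675
v 3.449 -1.551 0.558
v 2.68 -3.211 1.568
v 2.731 -1.37 0.308
v 1.962 -3.031 1.318
v 2.303 -1.553 -0.318
v 1.534 -3.213 0.691
v 2.414 -1.991 -0.955
v 1.645 -3.652 0.055
v 3 -2.429 -1.228
v 2.231 -4.089 -0.218
v 3.718 -2.609 -0.978
v 2.949 -4.27 0.032
v 4.146 -2.427 -0.351
v 3.377 -4.087 0.658
v -1.975 0.457 3.342
v -1.47 0.095 4.125
v -2.745 1.063 4.118
v -1.211 0.632 3.963
v -1.244 1.102 3.564
v -1.556 1.326 3.08
v -2.028 1.219 2.696
v -2.48 0.82 2.558
v -2.739 0.283 2.72
v -2.706 -0.188 3.12
v -2.394 -0.412 3.604
v -1.922 -0.304 3.988
v 1.116 0.687 0.192
v 2.036 0.688 0.529
v 0.982 1.41 0.557
v 1.902 1.41 0.894
v 1.718 1.63 -1.454
v 2.638 1.63 -1.117
v 1.584 2.352 -1.089
v 2.504 2.353 -0.752
f 2 1 5
f 2 5 3
f 3 5 6
f 3 6 4
f 5 1 7
f 5 7 6
f 6 7 8
f 6 8 4
f 7 1 9
f 7 9 8
f 8 9 10
f 8 10 4
f 9 1 11
f 9 11 10
f 10 11 12
f 10 12 4
f 11 1 13
f 11 13 12
f 12 13 14
f 12 14 4
f 13 1 15
f 13 15 14
f 14 15 16
f 14 16 4
f 15 1 17
f 15 17 16
f 16 17 18
f 16 18 4
f 17 1 19
f 17 19 18
f 18 19 20
f 18 20 4
f 19 1 21
f 19 21 20
f 20 21 22
f 20 22 4
f 21 1 23
f 21 23 22
f 22 23 24
f 22 24 4
f 23 1 25
f 23 25 24
f 24 25 26
f 24 26 4
f 25 1 27
f 25 27 26
f 26 27 28
f 26 28 4
f 27 1 29
f 27 29 28
f 28 29 30
f 28 30 4
f 29 1 2
f 29 2 30
f 30 2 3
f 30 3 4
f 31 68 47
f 68 42 71
f 47 71 36
f 68 71 47
f 31 47 43
f 47 36 48
f 43 48 32
f 47 48 43
f 31 43 52
f 43 32 53
f 52 53 38
f 43 53 52
f 31 52 64
f 52 38 67
f 64 67 41
f 52 67 64
f 31 64 68
f 64 41 72
f 68 72 42
f 64 72 68
f 32 48 59
f 48 36 62
f 59 62 40
f 48 62 59
f 36 71 49
f 71 42 70
f 49 70 35
f 71 70 49
f 42 72 69
f 72 41 65
f 69 65 33
f 72 65 69
f 41 67 66
f 67 38 54
f 66 54 37
f 67 54 66
f 38 53 58
f 53 32 55
f 58 55 39
f 53 55 58
f 34 60 46
f 60 40 61
f 46 61 35
f 60 61 46
f 34 46 44
f 46 35 45
f 44 45 33
f 46 45 44
f 34 44 51
f 44 33 50
f 51 50 37
f 44 50 51
f 34 51 56
f 51 37 57
f 56 57 39
f 51 57 56
f 34 56 60
f 56 39 63
f 60 63 40
f 56 63 60
f 35 61 49
f 61 40 62
f 49 62 36
f 61 62 49
f 33 45 69
f 45 35 70
f 69 70 42
f 45 70 69
f 37 50 66
f 50 33 65
f 66 65 41
f 50 65 66
f 39 57 58
f 57 37 54
f 58 54 38
f 57 54 58
f 40 63 59
f 63 39 55
f 59 55 32
f 63 55 59
f 74 73 77
f 74 77 75
f 75 77 78
f 75 78 76
f 77 73 79
f 77 79 78
f 78 79 80
f 78 80 76
f 79 73 81
f 79 81 80
f 80 81 82
f 80 82 76
f 81 73 83
f 81 83 82
f 82 83 84
f 82 84 76
f 83 73 85
f 83 85 84
f 84 85 86
f 84 86 76
f 85 73 87
f 85 87 86
f 86 87 88
f 86 88 76
f 87 73 89
f 87 89 88
f 88 89 90
f 88 90 76
f 89 73 74
f 89 74 90
f 90 74 75
f 90 75 76
f 92 91 94
f 92 94 93
f 94 91 95
f 94 95 93
f 95 91 96
f 95 96 93
f 96 91 97
f 96 97 93
f 97 91 98
f 97 98 93
f 98 91 99
f 98 99 93
f 99 91 100
f 99 100 93
f 100 91 101
f 100 101 93
f 101 91 102
f 101 102 93
f 102 91 92
f 102 92 93
f 104 106 103
f 107 104 103
f 103 106 105
f 105 107 103
f 104 110 106
f 108 104 107
f 108 110 104
f 106 110 105
f 109 107 105
f 105 110 109
f 109 108 107
f 110 108 109



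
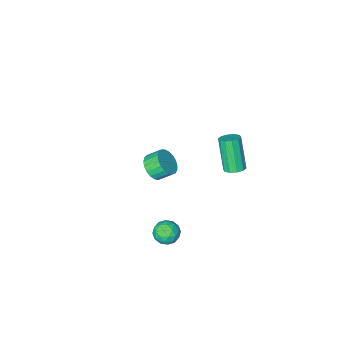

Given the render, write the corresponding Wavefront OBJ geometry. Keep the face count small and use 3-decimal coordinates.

v -2.979 4.16 3.062
v -2.382 4.138 3.117
v -2.584 3.237 4.914
v -3.181 3.26 4.858
v -2.499 4.457 3.264
v -2.701 3.557 5.061
v -2.799 4.664 3.334
v -3.001 3.763 5.131
v -3.168 4.678 3.3
v -3.37 3.777 5.096
v -3.465 4.494 3.174
v -3.667 3.593 4.971
v -3.576 4.183 3.006
v -3.778 3.282 4.803
v -3.459 3.863 2.859
v -3.661 2.963 4.656
v -3.159 3.657 2.789
v -3.361 2.756 4.586
v -2.79 3.643 2.824
v -2.992 2.742 4.62
v -2.493 3.827 2.949
v -2.695 2.926 4.746
v -0.213 2.838 -2.767
v 0.209 2.745 -3.439
v -0.329 1.555 -2.661
v 0.093 1.462 -3.333
v 0.45 1.732 -2.672
v 0.522 2.525 -2.737
v -0.642 1.775 -3.363
v -0.57 2.568 -3.428
v -0.056 2.087 -3.807
v 0.619 2.061 -3.38
v -0.739 2.239 -2.72
v -0.064 2.213 -2.293
v 0.009 2.904 -3.112
v -0.129 1.396 -2.988
v 0.081 1.555 -2.599
v 0.329 1.5 -2.994
v 0.192 2.775 -2.699
v 0.44 2.72 -3.094
v 0.582 2.125 -2.643
v -0.56 1.58 -3.006
v -0.312 1.525 -3.401
v -0.449 2.8 -3.106
v -0.201 2.745 -3.501
v -0.702 2.175 -3.457
v 0.101 2.463 -3.724
v 0.032 1.709 -3.662
v -0.4 1.893 -3.679
v -0.357 2.359 -3.718
v 0.497 2.447 -3.472
v 0.429 1.693 -3.41
v 0.639 1.852 -3.021
v 0.681 2.318 -3.06
v 0.342 2.061 -3.689
v -0.549 2.607 -2.69
v -0.617 1.853 -2.628
v -0.801 1.982 -3.04
v -0.759 2.448 -3.079
v -0.152 2.591 -2.438
v -0.221 1.837 -2.376
v 0.237 1.941 -2.382
v 0.28 2.407 -2.421
v -0.462 2.239 -2.411
v -2.026 -2.759 -2.756
v -1.503 -2.954 -2.088
v -2.13 -2.476 -1.457
v -2.654 -2.281 -2.124
v -1.371 -2.636 -2.198
v -1.998 -2.158 -1.566
v -1.351 -2.338 -2.403
v -1.978 -1.861 -1.772
v -1.449 -2.114 -2.67
v -2.076 -1.636 -2.038
v -1.646 -2.001 -2.951
v -2.273 -1.524 -2.32
v -1.909 -2.019 -3.199
v -2.536 -1.542 -2.567
v -2.192 -2.165 -3.37
v -2.82 -1.688 -2.738
v -2.447 -2.414 -3.435
v -3.074 -1.936 -2.803
v -2.629 -2.722 -3.382
v -3.256 -2.244 -2.751
v -2.707 -3.037 -3.221
v -3.334 -2.559 -2.59
v -2.667 -3.303 -2.98
v -3.294 -2.826 -2.349
v -2.516 -3.476 -2.7
v -3.143 -2.998 -2.069
v -2.281 -3.524 -2.43
v -2.908 -3.047 -1.798
v -2.001 -3.44 -2.215
v -2.629 -2.963 -1.584
v -1.726 -3.239 -2.095
v -2.354 -2.761 -1.463
f 2 1 5
f 2 5 3
f 3 5 6
f 3 6 4
f 5 1 7
f 5 7 6
f 6 7 8
f 6 8 4
f 7 1 9
f 7 9 8
f 8 9 10
f 8 10 4
f 9 1 11
f 9 11 10
f 10 11 12
f 10 12 4
f 11 1 13
f 11 13 12
f 12 13 14
f 12 14 4
f 13 1 15
f 13 15 14
f 14 15 16
f 14 16 4
f 15 1 17
f 15 17 16
f 16 17 18
f 16 18 4
f 17 1 19
f 17 19 18
f 18 19 20
f 18 20 4
f 19 1 21
f 19 21 20
f 20 21 22
f 20 22 4
f 21 1 2
f 21 2 22
f 22 2 3
f 22 3 4
f 23 60 39
f 60 34 63
f 39 63 28
f 60 63 39
f 23 39 35
f 39 28 40
f 35 40 24
f 39 40 35
f 23 35 44
f 35 24 45
f 44 45 30
f 35 45 44
f 23 44 56
f 44 30 59
f 56 59 33
f 44 59 56
f 23 56 60
f 56 33 64
f 60 64 34
f 56 64 60
f 24 40 51
f 40 28 54
f 51 54 32
f 40 54 51
f 28 63 41
f 63 34 62
f 41 62 27
f 63 62 41
f 34 64 61
f 64 33 57
f 61 57 25
f 64 57 61
f 33 59 58
f 59 30 46
f 58 46 29
f 59 46 58
f 30 45 50
f 45 24 47
f 50 47 31
f 45 47 50
f 26 52 38
f 52 32 53
f 38 53 27
f 52 53 38
f 26 38 36
f 38 27 37
f 36 37 25
f 38 37 36
f 26 36 43
f 36 25 42
f 43 42 29
f 36 42 43
f 26 43 48
f 43 29 49
f 48 49 31
f 43 49 48
f 26 48 52
f 48 31 55
f 52 55 32
f 48 55 52
f 27 53 41
f 53 32 54
f 41 54 28
f 53 54 41
f 25 37 61
f 37 27 62
f 61 62 34
f 37 62 61
f 29 42 58
f 42 25 57
f 58 57 33
f 42 57 58
f 31 49 50
f 49 29 46
f 50 46 30
f 49 46 50
f 32 55 51
f 55 31 47
f 51 47 24
f 55 47 51
f 66 65 69
f 66 69 67
f 67 69 70
f 67 70 68
f 69 65 71
f 69 71 70
f 70 71 72
f 70 72 68
f 71 65 73
f 71 73 72
f 72 73 74
f 72 74 68
f 73 65 75
f 73 75 74
f 74 75 76
f 74 76 68
f 75 65 77
f 75 77 76
f 76 77 78
f 76 78 68
f 77 65 79
f 77 79 78
f 78 79 80
f 78 80 68
f 79 65 81
f 79 81 80
f 80 81 82
f 80 82 68
f 81 65 83
f 81 83 82
f 82 83 84
f 82 84 68
f 83 65 85
f 83 85 84
f 84 85 86
f 84 86 68
f 85 65 87
f 85 87 86
f 86 87 88
f 86 88 68
f 87 65 89
f 87 89 88
f 88 89 90
f 88 90 68
f 89 65 91
f 89 91 90
f 90 91 92
f 90 92 68
f 91 65 93
f 91 93 92
f 92 93 94
f 92 94 68
f 93 65 95
f 93 95 94
f 94 95 96
f 94 96 68
f 95 65 66
f 95 66 96
f 96 66 67
f 96 67 68



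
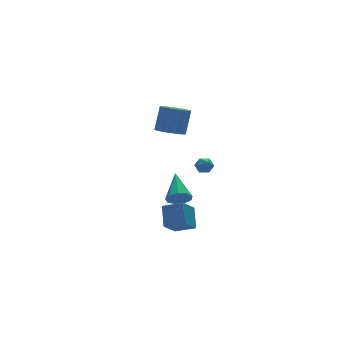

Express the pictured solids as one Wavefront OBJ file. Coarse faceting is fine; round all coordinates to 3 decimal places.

v -0.939 -3.621 -5.227
v -1.975 -4.124 -4.204
v -0.453 -2.585 -4.227
v -1.489 -3.088 -3.204
v -0.051 -4.492 -4.756
v -1.087 -4.995 -3.733
v 0.435 -3.456 -3.756
v -0.601 -3.959 -2.733
v -0.478 -3.283 -2.79
v 0.001 -3.12 -3.409
v 0.258 -1.577 -1.77
v -0.483 -2.872 -3.476
v -0.964 -2.816 -3.221
v -1.218 -2.979 -2.765
v -1.126 -3.285 -2.32
v -0.731 -3.589 -2.095
v -0.218 -3.751 -2.195
v 0.174 -3.694 -2.574
v 0.26 -3.444 -3.053
v 3.668 1.201 -3.869
v 4.22 1.029 -3.59
v 3.14 0.671 -3.15
v 3.692 0.499 -2.871
v 3.498 1.11 -2.849
v 3.824 1.438 -3.294
v 3.536 0.262 -3.446
v 3.862 0.59 -3.891
v 4.138 0.449 -3.329
v 4.115 0.973 -2.96
v 3.245 0.727 -3.78
v 3.222 1.251 -3.411
v 2.82 3.498 -1.479
v 3.721 3.15 -1.739
v 4.38 3.634 -0.101
v 3.48 3.982 0.159
v 3.722 3.646 -1.885
v 4.381 4.13 -0.248
v 3.481 4.103 -1.923
v 4.14 4.587 -0.286
v 3.063 4.398 -1.842
v 3.723 4.881 -0.205
v 2.58 4.451 -1.663
v 3.24 4.935 -0.026
v 2.162 4.249 -1.435
v 2.821 4.733 0.202
v 1.92 3.846 -1.219
v 2.579 4.33 0.419
v 1.919 3.35 -1.072
v 2.578 3.834 0.565
v 2.16 2.893 -1.034
v 2.819 3.377 0.603
v 2.577 2.599 -1.115
v 3.237 3.082 0.522
v 3.06 2.545 -1.294
v 3.72 3.029 0.343
v 3.479 2.747 -1.522
v 4.138 3.231 0.115
f 2 4 1
f 5 2 1
f 1 4 3
f 3 5 1
f 2 8 4
f 6 2 5
f 6 8 2
f 4 8 3
f 7 5 3
f 3 8 7
f 7 6 5
f 8 6 7
f 10 9 12
f 10 12 11
f 12 9 13
f 12 13 11
f 13 9 14
f 13 14 11
f 14 9 15
f 14 15 11
f 15 9 16
f 15 16 11
f 16 9 17
f 16 17 11
f 17 9 18
f 17 18 11
f 18 9 19
f 18 19 11
f 19 9 10
f 19 10 11
f 20 31 25
f 20 25 21
f 20 21 27
f 20 27 30
f 20 30 31
f 21 25 29
f 25 31 24
f 31 30 22
f 30 27 26
f 27 21 28
f 23 29 24
f 23 24 22
f 23 22 26
f 23 26 28
f 23 28 29
f 24 29 25
f 22 24 31
f 26 22 30
f 28 26 27
f 29 28 21
f 33 32 36
f 33 36 34
f 34 36 37
f 34 37 35
f 36 32 38
f 36 38 37
f 37 38 39
f 37 39 35
f 38 32 40
f 38 40 39
f 39 40 41
f 39 41 35
f 40 32 42
f 40 42 41
f 41 42 43
f 41 43 35
f 42 32 44
f 42 44 43
f 43 44 45
f 43 45 35
f 44 32 46
f 44 46 45
f 45 46 47
f 45 47 35
f 46 32 48
f 46 48 47
f 47 48 49
f 47 49 35
f 48 32 50
f 48 50 49
f 49 50 51
f 49 51 35
f 50 32 52
f 50 52 51
f 51 52 53
f 51 53 35
f 52 32 54
f 52 54 53
f 53 54 55
f 53 55 35
f 54 32 56
f 54 56 55
f 55 56 57
f 55 57 35
f 56 32 33
f 56 33 57
f 57 33 34
f 57 34 35



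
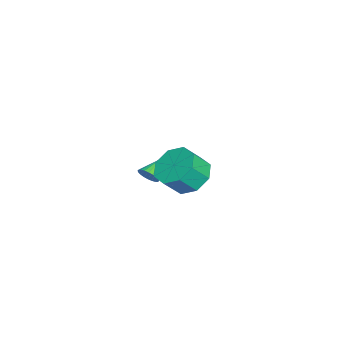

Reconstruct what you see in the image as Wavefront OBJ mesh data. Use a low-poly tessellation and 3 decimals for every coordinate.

v -3.109 -2.182 -0.252
v -2.956 -1.943 0.184
v -4.831 -2.398 0.472
v -3.027 -1.777 0.064
v -3.112 -1.682 -0.11
v -3.197 -1.673 -0.309
v -3.267 -1.752 -0.498
v -3.309 -1.905 -0.644
v -3.316 -2.106 -0.723
v -3.288 -2.321 -0.72
v -3.229 -2.511 -0.636
v -3.149 -2.645 -0.486
v -3.062 -2.698 -0.295
v -2.984 -2.662 -0.097
v -2.927 -2.543 0.075
v -2.901 -2.362 0.19
v -2.912 -2.149 0.228
v -2.001 -3.163 0.652
v -1.704 -3.091 1.06
v -2.879 -2.697 1.208
v -1.676 -2.92 0.961
v -1.697 -2.787 0.815
v -1.765 -2.711 0.644
v -1.869 -2.704 0.474
v -1.993 -2.767 0.332
v -2.117 -2.89 0.238
v -2.225 -3.055 0.207
v -2.298 -3.236 0.244
v -2.325 -3.406 0.343
v -2.304 -3.54 0.489
v -2.236 -3.616 0.66
v -2.132 -3.623 0.83
v -2.009 -3.56 0.972
v -1.884 -3.437 1.066
v -1.777 -3.272 1.097
v 0.535 -1.044 2.613
v 1.414 -0.674 2.387
v 1.883 -1.265 3.241
v 1.005 -1.636 3.467
v 1.043 -0.251 2.883
v 1.513 -0.843 3.737
v 0.375 -0.293 3.221
v 0.845 -0.884 4.075
v -0.199 -0.775 3.203
v 0.27 -1.366 4.057
v -0.343 -1.415 2.839
v 0.126 -2.006 3.693
v 0.027 -1.837 2.343
v 0.497 -2.429 3.197
v 0.695 -1.796 2.005
v 1.165 -2.387 2.859
v 1.27 -1.314 2.023
v 1.739 -1.905 2.877
f 2 1 4
f 2 4 3
f 4 1 5
f 4 5 3
f 5 1 6
f 5 6 3
f 6 1 7
f 6 7 3
f 7 1 8
f 7 8 3
f 8 1 9
f 8 9 3
f 9 1 10
f 9 10 3
f 10 1 11
f 10 11 3
f 11 1 12
f 11 12 3
f 12 1 13
f 12 13 3
f 13 1 14
f 13 14 3
f 14 1 15
f 14 15 3
f 15 1 16
f 15 16 3
f 16 1 17
f 16 17 3
f 17 1 2
f 17 2 3
f 19 18 21
f 19 21 20
f 21 18 22
f 21 22 20
f 22 18 23
f 22 23 20
f 23 18 24
f 23 24 20
f 24 18 25
f 24 25 20
f 25 18 26
f 25 26 20
f 26 18 27
f 26 27 20
f 27 18 28
f 27 28 20
f 28 18 29
f 28 29 20
f 29 18 30
f 29 30 20
f 30 18 31
f 30 31 20
f 31 18 32
f 31 32 20
f 32 18 33
f 32 33 20
f 33 18 34
f 33 34 20
f 34 18 35
f 34 35 20
f 35 18 19
f 35 19 20
f 37 36 40
f 37 40 38
f 38 40 41
f 38 41 39
f 40 36 42
f 40 42 41
f 41 42 43
f 41 43 39
f 42 36 44
f 42 44 43
f 43 44 45
f 43 45 39
f 44 36 46
f 44 46 45
f 45 46 47
f 45 47 39
f 46 36 48
f 46 48 47
f 47 48 49
f 47 49 39
f 48 36 50
f 48 50 49
f 49 50 51
f 49 51 39
f 50 36 52
f 50 52 51
f 51 52 53
f 51 53 39
f 52 36 37
f 52 37 53
f 53 37 38
f 53 38 39



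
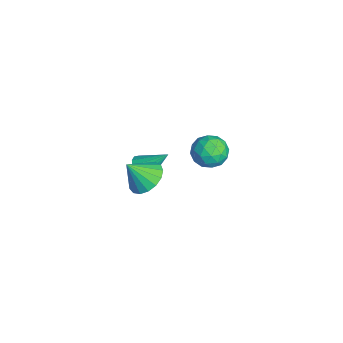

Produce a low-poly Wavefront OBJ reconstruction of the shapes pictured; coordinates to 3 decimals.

v -3.46 -2.533 -2.931
v -2.757 -2.455 -3.209
v -3.12 -1.307 -1.729
v -2.975 -2.197 -3.41
v -3.324 -2.029 -3.483
v -3.708 -1.997 -3.408
v -4.027 -2.108 -3.205
v -4.193 -2.333 -2.928
v -4.162 -2.612 -2.652
v -3.944 -2.869 -2.451
v -3.595 -3.037 -2.378
v -3.211 -3.07 -2.453
v -2.893 -2.959 -2.656
v -2.726 -2.734 -2.933
v -1.092 1.213 -0.43
v -0.673 0.826 0.377
v -2.127 -0.006 -0.477
v -1.708 -0.393 0.33
v -2.227 0.446 0.396
v -1.587 1.199 0.425
v -1.213 -0.379 -0.525
v -0.573 0.374 -0.496
v -0.748 -0.158 0.319
v -1.374 0.352 0.888
v -1.426 0.468 -0.988
v -2.052 0.978 -0.419
v -0.792 1.126 -0.022
v -2.008 -0.306 -0.078
v -2.313 0.187 -0.039
v -2.067 -0.04 0.436
v -1.329 1.346 0.006
v -1.083 1.118 0.48
v -1.996 0.895 0.491
v -1.717 -0.298 -0.58
v -1.471 -0.526 -0.106
v -0.733 0.86 -0.536
v -0.487 0.633 -0.061
v -0.804 -0.075 -0.591
v -0.59 0.32 0.418
v -1.198 -0.396 0.39
v -0.907 -0.388 -0.113
v -0.531 0.055 -0.096
v -0.958 0.62 0.752
v -1.566 -0.096 0.725
v -1.871 0.397 0.763
v -1.495 0.84 0.781
v -1.002 0.042 0.718
v -1.234 0.916 -0.825
v -1.842 0.2 -0.852
v -1.305 -0.02 -0.881
v -0.929 0.423 -0.863
v -1.602 1.216 -0.49
v -2.21 0.5 -0.518
v -2.269 0.765 -0.004
v -1.893 1.208 0.013
v -1.798 0.778 -0.818
v 2.742 -3.325 2.783
v 3.321 -2.718 3.27
v 2.698 -4.195 3.917
v 2.893 -2.568 3.369
v 2.43 -2.59 3.334
v 2.039 -2.782 3.173
v 1.809 -3.097 2.922
v 1.792 -3.465 2.639
v 1.993 -3.801 2.39
v 2.366 -4.028 2.23
v 2.824 -4.094 2.197
v 3.263 -3.984 2.298
v 3.583 -3.723 2.51
v 3.711 -3.371 2.785
v 3.616 -3.008 3.059
f 2 1 4
f 2 4 3
f 4 1 5
f 4 5 3
f 5 1 6
f 5 6 3
f 6 1 7
f 6 7 3
f 7 1 8
f 7 8 3
f 8 1 9
f 8 9 3
f 9 1 10
f 9 10 3
f 10 1 11
f 10 11 3
f 11 1 12
f 11 12 3
f 12 1 13
f 12 13 3
f 13 1 14
f 13 14 3
f 14 1 2
f 14 2 3
f 15 52 31
f 52 26 55
f 31 55 20
f 52 55 31
f 15 31 27
f 31 20 32
f 27 32 16
f 31 32 27
f 15 27 36
f 27 16 37
f 36 37 22
f 27 37 36
f 15 36 48
f 36 22 51
f 48 51 25
f 36 51 48
f 15 48 52
f 48 25 56
f 52 56 26
f 48 56 52
f 16 32 43
f 32 20 46
f 43 46 24
f 32 46 43
f 20 55 33
f 55 26 54
f 33 54 19
f 55 54 33
f 26 56 53
f 56 25 49
f 53 49 17
f 56 49 53
f 25 51 50
f 51 22 38
f 50 38 21
f 51 38 50
f 22 37 42
f 37 16 39
f 42 39 23
f 37 39 42
f 18 44 30
f 44 24 45
f 30 45 19
f 44 45 30
f 18 30 28
f 30 19 29
f 28 29 17
f 30 29 28
f 18 28 35
f 28 17 34
f 35 34 21
f 28 34 35
f 18 35 40
f 35 21 41
f 40 41 23
f 35 41 40
f 18 40 44
f 40 23 47
f 44 47 24
f 40 47 44
f 19 45 33
f 45 24 46
f 33 46 20
f 45 46 33
f 17 29 53
f 29 19 54
f 53 54 26
f 29 54 53
f 21 34 50
f 34 17 49
f 50 49 25
f 34 49 50
f 23 41 42
f 41 21 38
f 42 38 22
f 41 38 42
f 24 47 43
f 47 23 39
f 43 39 16
f 47 39 43
f 58 57 60
f 58 60 59
f 60 57 61
f 60 61 59
f 61 57 62
f 61 62 59
f 62 57 63
f 62 63 59
f 63 57 64
f 63 64 59
f 64 57 65
f 64 65 59
f 65 57 66
f 65 66 59
f 66 57 67
f 66 67 59
f 67 57 68
f 67 68 59
f 68 57 69
f 68 69 59
f 69 57 70
f 69 70 59
f 70 57 71
f 70 71 59
f 71 57 58
f 71 58 59



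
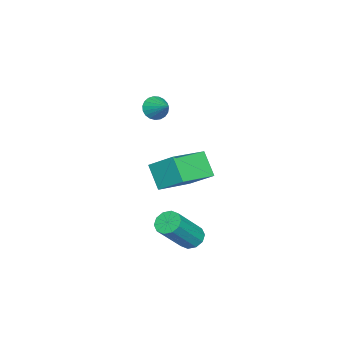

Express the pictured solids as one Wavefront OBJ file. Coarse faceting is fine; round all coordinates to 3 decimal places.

v 2.815 2.546 -3.425
v 3.253 2.891 -3.646
v 4.484 2.319 -2.096
v 4.045 1.974 -1.875
v 3.053 3.096 -3.411
v 4.283 2.525 -1.861
v 2.761 3.091 -3.181
v 3.992 2.52 -1.632
v 2.49 2.878 -3.045
v 3.721 2.307 -1.495
v 2.343 2.538 -3.054
v 3.574 1.967 -1.504
v 2.376 2.201 -3.204
v 3.607 1.629 -1.654
v 2.577 1.995 -3.439
v 3.807 1.424 -1.889
v 2.868 2 -3.668
v 4.099 1.429 -2.119
v 3.139 2.213 -3.805
v 4.37 1.642 -2.255
v 3.286 2.553 -3.796
v 4.517 1.982 -2.246
v -0.162 -0.337 -1.525
v 0.09 0.819 -0.653
v -1.918 0.44 -2.047
v -1.665 1.596 -1.176
v 0.425 0.304 -2.544
v 0.678 1.46 -1.673
v -1.33 1.081 -3.067
v -1.078 2.237 -2.195
v 0.524 0.244 2.364
v 0.858 0.34 1.875
v 1.136 1.016 2.936
v 0.675 0.507 1.847
v 0.465 0.628 1.907
v 0.266 0.683 2.047
v 0.111 0.662 2.241
v 0.028 0.568 2.457
v 0.03 0.419 2.657
v 0.117 0.239 2.806
v 0.275 0.06 2.879
v 0.476 -0.087 2.863
v 0.685 -0.177 2.76
v 0.866 -0.195 2.589
v 0.988 -0.136 2.38
v 1.029 -0.012 2.167
v 0.983 0.156 1.989
f 2 1 5
f 2 5 3
f 3 5 6
f 3 6 4
f 5 1 7
f 5 7 6
f 6 7 8
f 6 8 4
f 7 1 9
f 7 9 8
f 8 9 10
f 8 10 4
f 9 1 11
f 9 11 10
f 10 11 12
f 10 12 4
f 11 1 13
f 11 13 12
f 12 13 14
f 12 14 4
f 13 1 15
f 13 15 14
f 14 15 16
f 14 16 4
f 15 1 17
f 15 17 16
f 16 17 18
f 16 18 4
f 17 1 19
f 17 19 18
f 18 19 20
f 18 20 4
f 19 1 21
f 19 21 20
f 20 21 22
f 20 22 4
f 21 1 2
f 21 2 22
f 22 2 3
f 22 3 4
f 24 26 23
f 27 24 23
f 23 26 25
f 25 27 23
f 24 30 26
f 28 24 27
f 28 30 24
f 26 30 25
f 29 27 25
f 25 30 29
f 29 28 27
f 30 28 29
f 32 31 34
f 32 34 33
f 34 31 35
f 34 35 33
f 35 31 36
f 35 36 33
f 36 31 37
f 36 37 33
f 37 31 38
f 37 38 33
f 38 31 39
f 38 39 33
f 39 31 40
f 39 40 33
f 40 31 41
f 40 41 33
f 41 31 42
f 41 42 33
f 42 31 43
f 42 43 33
f 43 31 44
f 43 44 33
f 44 31 45
f 44 45 33
f 45 31 46
f 45 46 33
f 46 31 47
f 46 47 33
f 47 31 32
f 47 32 33



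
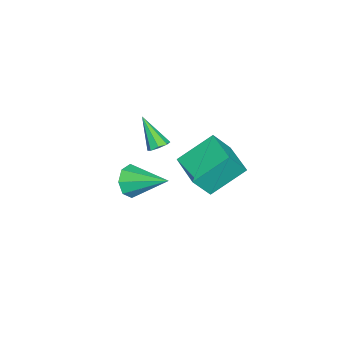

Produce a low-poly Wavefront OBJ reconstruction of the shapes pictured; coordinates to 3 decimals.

v -2.206 -2.938 -1.489
v -1.777 -2.788 -1.216
v -2.734 -3.862 -0.151
v -2.09 -2.535 -1.165
v -2.471 -2.518 -1.304
v -2.696 -2.747 -1.551
v -2.635 -3.088 -1.762
v -2.322 -3.341 -1.813
v -1.941 -3.358 -1.674
v -1.715 -3.129 -1.427
v -0.989 -0.959 -1.672
v -1.947 0.3 -0.532
v 0.31 0.132 -1.784
v -0.648 1.391 -0.645
v -0.392 -1.551 -0.515
v -1.35 -0.292 0.624
v 0.907 -0.46 -0.628
v -0.051 0.799 0.512
v 3.303 -2.242 0.971
v 3.765 -2.056 0.345
v 3.637 -0.578 1.709
v 3.18 -1.9 0.258
v 2.666 -1.944 0.589
v 2.526 -2.162 1.143
v 2.841 -2.427 1.597
v 3.427 -2.583 1.684
v 3.94 -2.539 1.353
v 4.08 -2.321 0.798
f 2 1 4
f 2 4 3
f 4 1 5
f 4 5 3
f 5 1 6
f 5 6 3
f 6 1 7
f 6 7 3
f 7 1 8
f 7 8 3
f 8 1 9
f 8 9 3
f 9 1 10
f 9 10 3
f 10 1 2
f 10 2 3
f 12 14 11
f 15 12 11
f 11 14 13
f 13 15 11
f 12 18 14
f 16 12 15
f 16 18 12
f 14 18 13
f 17 15 13
f 13 18 17
f 17 16 15
f 18 16 17
f 20 19 22
f 20 22 21
f 22 19 23
f 22 23 21
f 23 19 24
f 23 24 21
f 24 19 25
f 24 25 21
f 25 19 26
f 25 26 21
f 26 19 27
f 26 27 21
f 27 19 28
f 27 28 21
f 28 19 20
f 28 20 21



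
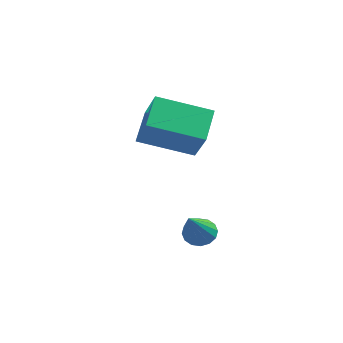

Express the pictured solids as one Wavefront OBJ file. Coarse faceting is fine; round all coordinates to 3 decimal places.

v 1.191 -3.004 -2.078
v 1.685 -3.142 -2.426
v 1.769 -4.516 -0.662
v 1.787 -2.914 -2.224
v 1.729 -2.71 -1.983
v 1.527 -2.585 -1.767
v 1.235 -2.573 -1.635
v 0.932 -2.675 -1.621
v 0.697 -2.866 -1.729
v 0.596 -3.094 -1.931
v 0.654 -3.298 -2.172
v 0.856 -3.423 -2.388
v 1.148 -3.436 -2.521
v 1.451 -3.333 -2.535
v -2.043 -2.233 1.195
v -1.208 -2.77 2.333
v -2.503 -1.044 2.094
v -1.668 -1.581 3.232
v -0.352 -1.059 0.508
v 0.483 -1.596 1.646
v -0.812 0.13 1.407
v 0.023 -0.407 2.545
f 2 1 4
f 2 4 3
f 4 1 5
f 4 5 3
f 5 1 6
f 5 6 3
f 6 1 7
f 6 7 3
f 7 1 8
f 7 8 3
f 8 1 9
f 8 9 3
f 9 1 10
f 9 10 3
f 10 1 11
f 10 11 3
f 11 1 12
f 11 12 3
f 12 1 13
f 12 13 3
f 13 1 14
f 13 14 3
f 14 1 2
f 14 2 3
f 16 18 15
f 19 16 15
f 15 18 17
f 17 19 15
f 16 22 18
f 20 16 19
f 20 22 16
f 18 22 17
f 21 19 17
f 17 22 21
f 21 20 19
f 22 20 21



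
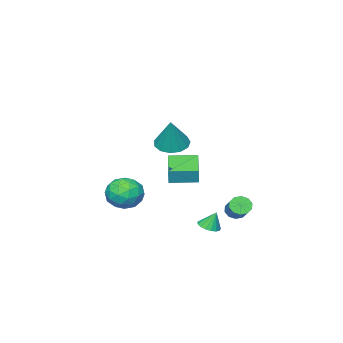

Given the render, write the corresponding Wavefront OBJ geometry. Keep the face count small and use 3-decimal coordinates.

v 0.541 2.475 -2.734
v 0.934 2.973 -2.82
v 0.339 2.805 -1.746
v 0.661 3.078 -2.911
v 0.36 3.045 -2.961
v 0.101 2.882 -2.959
v -0.057 2.625 -2.906
v -0.078 2.334 -2.813
v 0.042 2.075 -2.702
v 0.277 1.908 -2.598
v 0.572 1.871 -2.525
v 0.86 1.972 -2.5
v 1.075 2.188 -2.529
v 1.168 2.471 -2.604
v 1.116 2.754 -2.709
v 0.455 -0.235 2.427
v 1.338 -0.205 2.078
v 1.125 0.315 4.173
v 1.13 0.282 2.004
v 0.707 0.606 2.065
v 0.205 0.662 2.24
v -0.219 0.433 2.475
v -0.428 -0.008 2.694
v -0.358 -0.521 2.829
v -0.029 -0.943 2.836
v 0.453 -1.141 2.713
v 0.935 -1.051 2.5
v 1.265 -0.703 2.263
v -0.641 -3.783 -2.694
v 0.256 -3.199 -3.104
v 0.444 -4.541 -1.396
v 1.341 -3.957 -1.806
v 0.49 -3.403 -1.275
v -0.181 -2.934 -2.078
v 0.881 -4.806 -2.422
v 0.21 -4.337 -3.225
v 1.197 -3.831 -2.935
v 0.955 -2.964 -2.226
v -0.255 -4.776 -2.274
v -0.497 -3.909 -1.565
v -0.288 -3.424 -3.013
v 0.988 -4.316 -1.487
v 0.488 -3.99 -1.175
v 1.015 -3.647 -1.416
v -0.545 -3.268 -2.41
v -0.017 -2.925 -2.65
v 0.12 -3.045 -1.576
v 0.717 -4.815 -1.85
v 1.245 -4.472 -2.09
v -0.315 -4.093 -3.084
v 0.212 -3.75 -3.325
v 0.58 -4.695 -2.924
v 0.792 -3.453 -3.155
v 1.43 -3.899 -2.392
v 1.16 -4.398 -2.754
v 0.765 -4.122 -3.226
v 0.65 -2.943 -2.738
v 1.288 -3.389 -1.975
v 0.788 -3.063 -1.663
v 0.394 -2.787 -2.135
v 1.203 -3.315 -2.639
v -0.588 -4.351 -2.525
v 0.05 -4.797 -1.762
v 0.306 -4.953 -2.365
v -0.088 -4.677 -2.837
v -0.73 -3.841 -2.108
v -0.092 -4.287 -1.345
v -0.065 -3.618 -1.274
v -0.46 -3.342 -1.746
v -0.503 -4.425 -1.861
v -1.596 2.396 -2.25
v -1.316 2.619 -2.756
v -0.623 3.566 -1.957
v -0.904 3.344 -1.45
v -1.642 2.814 -2.705
v -0.949 3.762 -1.906
v -1.95 2.85 -2.481
v -1.257 3.797 -1.681
v -2.123 2.712 -2.168
v -1.431 3.66 -1.368
v -2.095 2.454 -1.886
v -1.402 3.402 -1.087
v -1.877 2.174 -1.743
v -1.184 3.121 -0.944
v -1.551 1.978 -1.794
v -0.858 2.926 -0.995
v -1.243 1.943 -2.019
v -0.55 2.89 -1.219
v -1.069 2.08 -2.332
v -0.377 3.028 -1.532
v -1.098 2.338 -2.613
v -0.405 3.286 -1.814
v -0.843 0.429 0.571
v -0.676 0.549 1.448
v 0.489 1.714 0.142
v 0.656 1.834 1.018
v 0.224 -0.694 0.522
v 0.391 -0.574 1.398
v 1.556 0.591 0.092
v 1.723 0.711 0.969
f 2 1 4
f 2 4 3
f 4 1 5
f 4 5 3
f 5 1 6
f 5 6 3
f 6 1 7
f 6 7 3
f 7 1 8
f 7 8 3
f 8 1 9
f 8 9 3
f 9 1 10
f 9 10 3
f 10 1 11
f 10 11 3
f 11 1 12
f 11 12 3
f 12 1 13
f 12 13 3
f 13 1 14
f 13 14 3
f 14 1 15
f 14 15 3
f 15 1 2
f 15 2 3
f 17 16 19
f 17 19 18
f 19 16 20
f 19 20 18
f 20 16 21
f 20 21 18
f 21 16 22
f 21 22 18
f 22 16 23
f 22 23 18
f 23 16 24
f 23 24 18
f 24 16 25
f 24 25 18
f 25 16 26
f 25 26 18
f 26 16 27
f 26 27 18
f 27 16 28
f 27 28 18
f 28 16 17
f 28 17 18
f 29 66 45
f 66 40 69
f 45 69 34
f 66 69 45
f 29 45 41
f 45 34 46
f 41 46 30
f 45 46 41
f 29 41 50
f 41 30 51
f 50 51 36
f 41 51 50
f 29 50 62
f 50 36 65
f 62 65 39
f 50 65 62
f 29 62 66
f 62 39 70
f 66 70 40
f 62 70 66
f 30 46 57
f 46 34 60
f 57 60 38
f 46 60 57
f 34 69 47
f 69 40 68
f 47 68 33
f 69 68 47
f 40 70 67
f 70 39 63
f 67 63 31
f 70 63 67
f 39 65 64
f 65 36 52
f 64 52 35
f 65 52 64
f 36 51 56
f 51 30 53
f 56 53 37
f 51 53 56
f 32 58 44
f 58 38 59
f 44 59 33
f 58 59 44
f 32 44 42
f 44 33 43
f 42 43 31
f 44 43 42
f 32 42 49
f 42 31 48
f 49 48 35
f 42 48 49
f 32 49 54
f 49 35 55
f 54 55 37
f 49 55 54
f 32 54 58
f 54 37 61
f 58 61 38
f 54 61 58
f 33 59 47
f 59 38 60
f 47 60 34
f 59 60 47
f 31 43 67
f 43 33 68
f 67 68 40
f 43 68 67
f 35 48 64
f 48 31 63
f 64 63 39
f 48 63 64
f 37 55 56
f 55 35 52
f 56 52 36
f 55 52 56
f 38 61 57
f 61 37 53
f 57 53 30
f 61 53 57
f 72 71 75
f 72 75 73
f 73 75 76
f 73 76 74
f 75 71 77
f 75 77 76
f 76 77 78
f 76 78 74
f 77 71 79
f 77 79 78
f 78 79 80
f 78 80 74
f 79 71 81
f 79 81 80
f 80 81 82
f 80 82 74
f 81 71 83
f 81 83 82
f 82 83 84
f 82 84 74
f 83 71 85
f 83 85 84
f 84 85 86
f 84 86 74
f 85 71 87
f 85 87 86
f 86 87 88
f 86 88 74
f 87 71 89
f 87 89 88
f 88 89 90
f 88 90 74
f 89 71 91
f 89 91 90
f 90 91 92
f 90 92 74
f 91 71 72
f 91 72 92
f 92 72 73
f 92 73 74
f 94 96 93
f 97 94 93
f 93 96 95
f 95 97 93
f 94 100 96
f 98 94 97
f 98 100 94
f 96 100 95
f 99 97 95
f 95 100 99
f 99 98 97
f 100 98 99



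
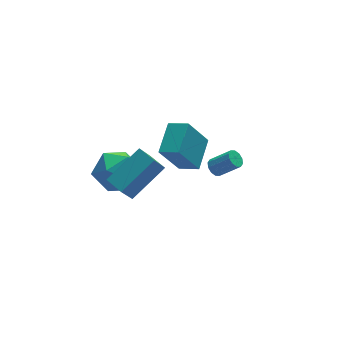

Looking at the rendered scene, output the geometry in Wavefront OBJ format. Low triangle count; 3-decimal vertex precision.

v 0.659 -3.131 -0.166
v -0.32 -3.124 1.509
v -0.031 -2.42 -0.571
v -1.01 -2.414 1.104
v 1.63 -1.866 0.396
v 0.651 -1.86 2.071
v 0.94 -1.156 -0.009
v -0.039 -1.149 1.666
v -2.849 -3.915 -0.164
v -3.488 -4.27 1.03
v -3.19 -2.98 -0.069
v -3.829 -3.335 1.125
v -1.091 -3.385 0.935
v -1.73 -3.74 2.129
v -1.432 -2.45 1.03
v -2.071 -2.805 2.224
v -3.626 -0.628 -1.359
v -2.744 0.2 -1.68
v -2.196 -2.02 -1.02
v -1.314 -1.192 -1.341
v -1.962 -1.038 -0.282
v -2.846 -0.177 -0.491
v -2.094 -1.643 -2.209
v -2.978 -0.782 -2.418
v -1.798 -0.427 -2.205
v -1.716 -0.053 -1.014
v -3.224 -1.767 -1.686
v -3.142 -1.393 -0.495
v 2.567 -0.525 -3.56
v 2.9 -0.168 -3.668
v 3.746 -0.678 -2.749
v 3.413 -1.035 -2.64
v 2.717 -0.063 -3.442
v 3.564 -0.573 -2.523
v 2.477 -0.134 -3.26
v 3.324 -0.645 -2.341
v 2.272 -0.355 -3.193
v 3.119 -0.865 -2.274
v 2.179 -0.64 -3.266
v 3.025 -1.151 -2.347
v 2.234 -0.882 -3.451
v 3.08 -1.392 -2.532
v 2.416 -0.987 -3.677
v 3.263 -1.497 -2.758
v 2.656 -0.915 -3.859
v 3.503 -1.426 -2.94
v 2.861 -0.695 -3.926
v 3.708 -1.205 -3.007
v 2.955 -0.409 -3.853
v 3.801 -0.92 -2.934
f 2 4 1
f 5 2 1
f 1 4 3
f 3 5 1
f 2 8 4
f 6 2 5
f 6 8 2
f 4 8 3
f 7 5 3
f 3 8 7
f 7 6 5
f 8 6 7
f 10 12 9
f 13 10 9
f 9 12 11
f 11 13 9
f 10 16 12
f 14 10 13
f 14 16 10
f 12 16 11
f 15 13 11
f 11 16 15
f 15 14 13
f 16 14 15
f 17 28 22
f 17 22 18
f 17 18 24
f 17 24 27
f 17 27 28
f 18 22 26
f 22 28 21
f 28 27 19
f 27 24 23
f 24 18 25
f 20 26 21
f 20 21 19
f 20 19 23
f 20 23 25
f 20 25 26
f 21 26 22
f 19 21 28
f 23 19 27
f 25 23 24
f 26 25 18
f 30 29 33
f 30 33 31
f 31 33 34
f 31 34 32
f 33 29 35
f 33 35 34
f 34 35 36
f 34 36 32
f 35 29 37
f 35 37 36
f 36 37 38
f 36 38 32
f 37 29 39
f 37 39 38
f 38 39 40
f 38 40 32
f 39 29 41
f 39 41 40
f 40 41 42
f 40 42 32
f 41 29 43
f 41 43 42
f 42 43 44
f 42 44 32
f 43 29 45
f 43 45 44
f 44 45 46
f 44 46 32
f 45 29 47
f 45 47 46
f 46 47 48
f 46 48 32
f 47 29 49
f 47 49 48
f 48 49 50
f 48 50 32
f 49 29 30
f 49 30 50
f 50 30 31
f 50 31 32

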